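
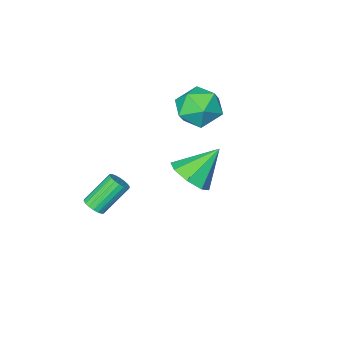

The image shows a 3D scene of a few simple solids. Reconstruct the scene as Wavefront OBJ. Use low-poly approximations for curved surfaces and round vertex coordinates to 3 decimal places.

v 1.945 1.882 0.84
v 2.601 2.575 1.323
v 0.615 2.178 2.22
v 2.112 2.937 0.775
v 1.525 2.681 0.264
v 1.184 1.957 0.091
v 1.289 1.189 0.356
v 1.778 0.827 0.904
v 2.365 1.084 1.415
v 2.706 1.808 1.588
v -0.343 -0.395 1.557
v 0.357 -1.083 2.263
v -1.937 -1.237 2.317
v -1.237 -1.925 3.023
v -1.312 -0.734 3.222
v -0.327 -0.214 2.752
v -1.253 -2.106 1.828
v -0.268 -1.586 1.358
v -0.206 -2.14 2.431
v -0.242 -1.293 3.292
v -1.338 -1.027 1.288
v -1.374 -0.18 2.149
v 3.662 -2.973 -3.616
v 4.014 -3.238 -3.239
v 2.769 -2.993 -1.906
v 2.418 -2.727 -2.284
v 4.084 -2.991 -3.219
v 2.84 -2.745 -1.886
v 4.071 -2.74 -3.277
v 2.827 -2.494 -1.945
v 3.977 -2.535 -3.403
v 2.733 -2.289 -2.07
v 3.821 -2.417 -3.571
v 2.576 -2.171 -2.238
v 3.633 -2.409 -3.748
v 2.388 -2.163 -2.415
v 3.451 -2.512 -3.899
v 2.206 -2.267 -2.566
v 3.311 -2.707 -3.994
v 2.066 -2.462 -2.661
v 3.24 -2.955 -4.014
v 1.996 -2.709 -2.681
v 3.253 -3.206 -3.955
v 2.009 -2.96 -2.623
v 3.347 -3.411 -3.83
v 2.103 -3.165 -2.497
v 3.504 -3.529 -3.662
v 2.259 -3.283 -2.329
v 3.692 -3.537 -3.485
v 2.447 -3.291 -2.152
v 3.874 -3.433 -3.334
v 2.629 -3.188 -2.001
f 2 1 4
f 2 4 3
f 4 1 5
f 4 5 3
f 5 1 6
f 5 6 3
f 6 1 7
f 6 7 3
f 7 1 8
f 7 8 3
f 8 1 9
f 8 9 3
f 9 1 10
f 9 10 3
f 10 1 2
f 10 2 3
f 11 22 16
f 11 16 12
f 11 12 18
f 11 18 21
f 11 21 22
f 12 16 20
f 16 22 15
f 22 21 13
f 21 18 17
f 18 12 19
f 14 20 15
f 14 15 13
f 14 13 17
f 14 17 19
f 14 19 20
f 15 20 16
f 13 15 22
f 17 13 21
f 19 17 18
f 20 19 12
f 24 23 27
f 24 27 25
f 25 27 28
f 25 28 26
f 27 23 29
f 27 29 28
f 28 29 30
f 28 30 26
f 29 23 31
f 29 31 30
f 30 31 32
f 30 32 26
f 31 23 33
f 31 33 32
f 32 33 34
f 32 34 26
f 33 23 35
f 33 35 34
f 34 35 36
f 34 36 26
f 35 23 37
f 35 37 36
f 36 37 38
f 36 38 26
f 37 23 39
f 37 39 38
f 38 39 40
f 38 40 26
f 39 23 41
f 39 41 40
f 40 41 42
f 40 42 26
f 41 23 43
f 41 43 42
f 42 43 44
f 42 44 26
f 43 23 45
f 43 45 44
f 44 45 46
f 44 46 26
f 45 23 47
f 45 47 46
f 46 47 48
f 46 48 26
f 47 23 49
f 47 49 48
f 48 49 50
f 48 50 26
f 49 23 51
f 49 51 50
f 50 51 52
f 50 52 26
f 51 23 24
f 51 24 52
f 52 24 25
f 52 25 26



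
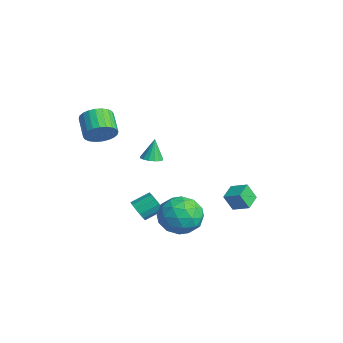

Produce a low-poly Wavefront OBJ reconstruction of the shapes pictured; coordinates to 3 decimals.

v -3.352 -3.41 1.88
v -2.928 -3.604 2.626
v -4.083 -3.444 3.326
v -4.508 -3.25 2.58
v -2.888 -3.263 2.613
v -4.043 -3.104 3.313
v -2.919 -2.945 2.489
v -4.074 -2.785 3.189
v -3.016 -2.697 2.272
v -4.172 -2.537 2.972
v -3.165 -2.558 1.995
v -4.32 -2.398 2.695
v -3.342 -2.548 1.701
v -4.497 -2.389 2.401
v -3.52 -2.67 1.434
v -4.675 -2.51 2.134
v -3.673 -2.904 1.235
v -4.828 -2.744 1.935
v -3.777 -3.216 1.134
v -4.932 -3.056 1.834
v -3.817 -3.556 1.147
v -4.972 -3.397 1.847
v -3.786 -3.875 1.271
v -4.941 -3.715 1.971
v -3.688 -4.123 1.488
v -4.844 -3.963 2.188
v -3.54 -4.262 1.765
v -4.695 -4.102 2.465
v -3.363 -4.271 2.059
v -4.518 -4.112 2.759
v -3.185 -4.15 2.326
v -4.34 -3.99 3.026
v -3.032 -3.916 2.525
v -4.187 -3.756 3.225
v 2.681 -2.961 3.221
v 3.117 -3.265 3.363
v 2.479 -2.719 4.359
v 3.219 -3.002 3.326
v 3.178 -2.728 3.26
v 3.003 -2.516 3.184
v 2.742 -2.424 3.118
v 2.465 -2.475 3.08
v 2.245 -2.657 3.079
v 2.143 -2.92 3.117
v 2.184 -3.194 3.183
v 2.359 -3.405 3.259
v 2.62 -3.498 3.325
v 2.897 -3.446 3.363
v -0.565 2.926 -2.559
v -0.698 2.468 -1.624
v 0.142 3.504 -2.176
v 0.009 3.046 -1.241
v 0.131 2.234 -2.799
v -0.002 1.776 -1.864
v 0.838 2.812 -2.416
v 0.705 2.354 -1.481
v -0.437 -0.573 -3.334
v 0.429 0.289 -3.19
v 0.271 -1.549 -1.75
v 1.137 -0.687 -1.606
v -0.043 -0.416 -1.389
v -0.481 0.188 -2.368
v 1.181 -1.448 -2.572
v 0.743 -0.844 -3.551
v 1.429 -0.252 -2.72
v 0.673 0.386 -1.988
v 0.027 -1.646 -2.952
v -0.729 -1.008 -2.22
v -0.067 -0.056 -3.401
v 0.767 -1.204 -1.539
v 0.073 -1.044 -1.411
v 0.582 -0.537 -1.327
v -0.601 -0.116 -2.917
v -0.092 0.391 -2.833
v -0.369 -0.023 -1.774
v 0.792 -1.651 -2.107
v 1.301 -1.144 -2.023
v 0.118 -0.723 -3.613
v 0.627 -0.216 -3.529
v 1.069 -1.237 -3.166
v 1.03 0.132 -3.04
v 1.447 -0.441 -2.109
v 1.472 -0.888 -2.677
v 1.215 -0.534 -3.252
v 0.586 0.507 -2.61
v 1.002 -0.066 -1.679
v 0.309 0.093 -1.551
v 0.051 0.448 -2.127
v 1.174 0.19 -2.333
v -0.302 -1.194 -3.261
v 0.114 -1.767 -2.33
v 0.649 -1.708 -2.813
v 0.391 -1.353 -3.389
v -0.747 -0.819 -2.831
v -0.33 -1.392 -1.9
v -0.515 -0.726 -1.688
v -0.772 -0.372 -2.263
v -0.474 -1.45 -2.607
v -2.113 -1.948 -3.273
v -1.47 -1.89 -3.454
v -1.405 -0.914 -2.908
v -2.047 -0.972 -2.727
v -1.673 -1.724 -3.726
v -1.607 -0.748 -3.18
v -2.015 -1.629 -3.854
v -1.949 -0.654 -3.308
v -2.388 -1.636 -3.798
v -2.322 -0.66 -3.252
v -2.674 -1.741 -3.575
v -2.608 -0.765 -3.029
v -2.782 -1.912 -3.256
v -2.716 -0.937 -2.71
v -2.677 -2.095 -2.943
v -2.612 -1.119 -2.397
v -2.393 -2.231 -2.734
v -2.328 -1.255 -2.188
v -2.02 -2.277 -2.697
v -1.955 -1.301 -2.151
v -1.677 -2.218 -2.842
v -1.611 -1.243 -2.296
v -1.472 -2.074 -3.124
v -1.406 -1.098 -2.578
f 2 1 5
f 2 5 3
f 3 5 6
f 3 6 4
f 5 1 7
f 5 7 6
f 6 7 8
f 6 8 4
f 7 1 9
f 7 9 8
f 8 9 10
f 8 10 4
f 9 1 11
f 9 11 10
f 10 11 12
f 10 12 4
f 11 1 13
f 11 13 12
f 12 13 14
f 12 14 4
f 13 1 15
f 13 15 14
f 14 15 16
f 14 16 4
f 15 1 17
f 15 17 16
f 16 17 18
f 16 18 4
f 17 1 19
f 17 19 18
f 18 19 20
f 18 20 4
f 19 1 21
f 19 21 20
f 20 21 22
f 20 22 4
f 21 1 23
f 21 23 22
f 22 23 24
f 22 24 4
f 23 1 25
f 23 25 24
f 24 25 26
f 24 26 4
f 25 1 27
f 25 27 26
f 26 27 28
f 26 28 4
f 27 1 29
f 27 29 28
f 28 29 30
f 28 30 4
f 29 1 31
f 29 31 30
f 30 31 32
f 30 32 4
f 31 1 33
f 31 33 32
f 32 33 34
f 32 34 4
f 33 1 2
f 33 2 34
f 34 2 3
f 34 3 4
f 36 35 38
f 36 38 37
f 38 35 39
f 38 39 37
f 39 35 40
f 39 40 37
f 40 35 41
f 40 41 37
f 41 35 42
f 41 42 37
f 42 35 43
f 42 43 37
f 43 35 44
f 43 44 37
f 44 35 45
f 44 45 37
f 45 35 46
f 45 46 37
f 46 35 47
f 46 47 37
f 47 35 48
f 47 48 37
f 48 35 36
f 48 36 37
f 50 52 49
f 53 50 49
f 49 52 51
f 51 53 49
f 50 56 52
f 54 50 53
f 54 56 50
f 52 56 51
f 55 53 51
f 51 56 55
f 55 54 53
f 56 54 55
f 57 94 73
f 94 68 97
f 73 97 62
f 94 97 73
f 57 73 69
f 73 62 74
f 69 74 58
f 73 74 69
f 57 69 78
f 69 58 79
f 78 79 64
f 69 79 78
f 57 78 90
f 78 64 93
f 90 93 67
f 78 93 90
f 57 90 94
f 90 67 98
f 94 98 68
f 90 98 94
f 58 74 85
f 74 62 88
f 85 88 66
f 74 88 85
f 62 97 75
f 97 68 96
f 75 96 61
f 97 96 75
f 68 98 95
f 98 67 91
f 95 91 59
f 98 91 95
f 67 93 92
f 93 64 80
f 92 80 63
f 93 80 92
f 64 79 84
f 79 58 81
f 84 81 65
f 79 81 84
f 60 86 72
f 86 66 87
f 72 87 61
f 86 87 72
f 60 72 70
f 72 61 71
f 70 71 59
f 72 71 70
f 60 70 77
f 70 59 76
f 77 76 63
f 70 76 77
f 60 77 82
f 77 63 83
f 82 83 65
f 77 83 82
f 60 82 86
f 82 65 89
f 86 89 66
f 82 89 86
f 61 87 75
f 87 66 88
f 75 88 62
f 87 88 75
f 59 71 95
f 71 61 96
f 95 96 68
f 71 96 95
f 63 76 92
f 76 59 91
f 92 91 67
f 76 91 92
f 65 83 84
f 83 63 80
f 84 80 64
f 83 80 84
f 66 89 85
f 89 65 81
f 85 81 58
f 89 81 85
f 100 99 103
f 100 103 101
f 101 103 104
f 101 104 102
f 103 99 105
f 103 105 104
f 104 105 106
f 104 106 102
f 105 99 107
f 105 107 106
f 106 107 108
f 106 108 102
f 107 99 109
f 107 109 108
f 108 109 110
f 108 110 102
f 109 99 111
f 109 111 110
f 110 111 112
f 110 112 102
f 111 99 113
f 111 113 112
f 112 113 114
f 112 114 102
f 113 99 115
f 113 115 114
f 114 115 116
f 114 116 102
f 115 99 117
f 115 117 116
f 116 117 118
f 116 118 102
f 117 99 119
f 117 119 118
f 118 119 120
f 118 120 102
f 119 99 121
f 119 121 120
f 120 121 122
f 120 122 102
f 121 99 100
f 121 100 122
f 122 100 101
f 122 101 102



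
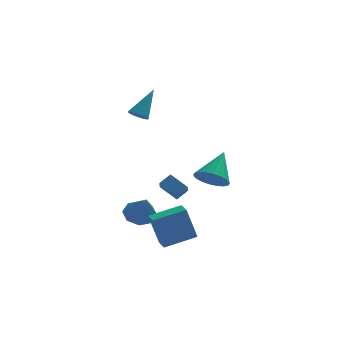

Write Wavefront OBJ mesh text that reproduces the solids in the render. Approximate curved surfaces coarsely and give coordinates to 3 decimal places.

v -1.621 0.786 -3.356
v -1.692 -0.023 -2.723
v -2.453 1.371 -2.701
v -2.524 0.562 -2.068
v -1.036 1.098 -2.892
v -1.107 0.289 -2.259
v -1.868 1.683 -2.237
v -1.939 0.874 -1.604
v -3.558 0.123 -3.978
v -2.884 0.665 -3.73
v -3.262 -0.903 -2.542
v -3.489 0.86 -3.466
v -4.135 0.623 -3.502
v -4.443 0.093 -3.817
v -4.233 -0.419 -4.226
v -3.627 -0.614 -4.49
v -2.981 -0.377 -4.455
v -2.673 0.153 -4.14
v -3.54 1.409 2.411
v -3.154 0.977 2.45
v -2.7 2.291 3.869
v -3.036 1.156 2.274
v -3.033 1.393 2.129
v -3.146 1.633 2.049
v -3.349 1.822 2.051
v -3.596 1.916 2.136
v -3.83 1.895 2.284
v -3.998 1.761 2.461
v -4.06 1.547 2.626
v -4.003 1.302 2.743
v -3.84 1.08 2.783
v -3.608 0.934 2.737
v -3.361 0.897 2.618
v -2.589 -4.027 -4.407
v -3.13 -4.031 -2.544
v -2.773 -3.22 -4.459
v -3.314 -3.223 -2.596
v -0.926 -3.617 -3.924
v -1.467 -3.62 -2.061
v -1.11 -2.809 -3.976
v -1.651 -2.813 -2.113
v -0.004 -0.852 -1.229
v 0.64 -0.563 -1.88
v 0.744 0.452 0.089
v 0.356 -0.33 -1.95
v 0.017 -0.176 -1.91
v -0.326 -0.125 -1.767
v -0.619 -0.185 -1.541
v -0.818 -0.346 -1.269
v -0.894 -0.585 -0.99
v -0.834 -0.864 -0.747
v -0.647 -1.141 -0.578
v -0.363 -1.375 -0.509
v -0.024 -1.529 -0.548
v 0.318 -1.58 -0.692
v 0.612 -1.52 -0.917
v 0.811 -1.359 -1.19
v 0.887 -1.12 -1.469
v 0.827 -0.841 -1.711
f 2 4 1
f 5 2 1
f 1 4 3
f 3 5 1
f 2 8 4
f 6 2 5
f 6 8 2
f 4 8 3
f 7 5 3
f 3 8 7
f 7 6 5
f 8 6 7
f 10 9 12
f 10 12 11
f 12 9 13
f 12 13 11
f 13 9 14
f 13 14 11
f 14 9 15
f 14 15 11
f 15 9 16
f 15 16 11
f 16 9 17
f 16 17 11
f 17 9 18
f 17 18 11
f 18 9 10
f 18 10 11
f 20 19 22
f 20 22 21
f 22 19 23
f 22 23 21
f 23 19 24
f 23 24 21
f 24 19 25
f 24 25 21
f 25 19 26
f 25 26 21
f 26 19 27
f 26 27 21
f 27 19 28
f 27 28 21
f 28 19 29
f 28 29 21
f 29 19 30
f 29 30 21
f 30 19 31
f 30 31 21
f 31 19 32
f 31 32 21
f 32 19 33
f 32 33 21
f 33 19 20
f 33 20 21
f 35 37 34
f 38 35 34
f 34 37 36
f 36 38 34
f 35 41 37
f 39 35 38
f 39 41 35
f 37 41 36
f 40 38 36
f 36 41 40
f 40 39 38
f 41 39 40
f 43 42 45
f 43 45 44
f 45 42 46
f 45 46 44
f 46 42 47
f 46 47 44
f 47 42 48
f 47 48 44
f 48 42 49
f 48 49 44
f 49 42 50
f 49 50 44
f 50 42 51
f 50 51 44
f 51 42 52
f 51 52 44
f 52 42 53
f 52 53 44
f 53 42 54
f 53 54 44
f 54 42 55
f 54 55 44
f 55 42 56
f 55 56 44
f 56 42 57
f 56 57 44
f 57 42 58
f 57 58 44
f 58 42 59
f 58 59 44
f 59 42 43
f 59 43 44



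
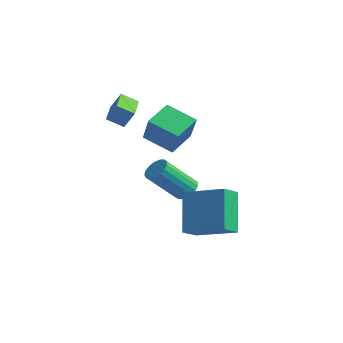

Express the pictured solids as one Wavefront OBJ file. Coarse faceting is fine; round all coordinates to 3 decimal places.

v -3.312 -0.71 0.943
v -2.982 -0.404 1.711
v -2.82 -0.152 0.511
v -2.491 0.153 1.279
v -1.949 -1.973 0.861
v -1.62 -1.668 1.629
v -1.458 -1.416 0.429
v -1.128 -1.11 1.197
v 0.596 0.782 -3.445
v 0.846 -0.161 -2.936
v 2.34 1.541 -2.894
v 2.59 0.598 -2.385
v 1.49 0.042 -5.255
v 1.74 -0.901 -4.746
v 3.234 0.801 -4.704
v 3.484 -0.142 -4.195
v -0.505 1.169 -3.541
v 0.072 0.923 -3.599
v -0.358 -0.415 -2.176
v -0.935 -0.169 -2.119
v 0.105 1.136 -3.388
v -0.325 -0.202 -1.965
v -0.002 1.357 -3.213
v -0.431 0.019 -1.79
v -0.224 1.535 -3.113
v -0.653 0.197 -1.69
v -0.51 1.629 -3.111
v -0.94 0.291 -1.688
v -0.796 1.617 -3.208
v -1.225 0.279 -1.785
v -1.015 1.503 -3.381
v -1.444 0.165 -1.958
v -1.117 1.313 -3.591
v -1.546 -0.026 -2.168
v -1.079 1.089 -3.79
v -1.508 -0.249 -2.367
v -0.909 0.884 -3.932
v -1.339 -0.454 -2.509
v -0.648 0.744 -3.984
v -1.077 -0.594 -2.561
v -0.353 0.702 -3.935
v -0.782 -0.637 -2.512
v -0.093 0.766 -3.796
v -0.523 -0.572 -2.373
v -2.44 0.337 -0.835
v -1.512 -0.098 0.458
v -2.717 1.565 -0.223
v -1.789 1.13 1.07
v -1.211 0.95 -1.51
v -0.283 0.515 -0.217
v -1.488 2.178 -0.898
v -0.56 1.743 0.395
f 2 4 1
f 5 2 1
f 1 4 3
f 3 5 1
f 2 8 4
f 6 2 5
f 6 8 2
f 4 8 3
f 7 5 3
f 3 8 7
f 7 6 5
f 8 6 7
f 10 12 9
f 13 10 9
f 9 12 11
f 11 13 9
f 10 16 12
f 14 10 13
f 14 16 10
f 12 16 11
f 15 13 11
f 11 16 15
f 15 14 13
f 16 14 15
f 18 17 21
f 18 21 19
f 19 21 22
f 19 22 20
f 21 17 23
f 21 23 22
f 22 23 24
f 22 24 20
f 23 17 25
f 23 25 24
f 24 25 26
f 24 26 20
f 25 17 27
f 25 27 26
f 26 27 28
f 26 28 20
f 27 17 29
f 27 29 28
f 28 29 30
f 28 30 20
f 29 17 31
f 29 31 30
f 30 31 32
f 30 32 20
f 31 17 33
f 31 33 32
f 32 33 34
f 32 34 20
f 33 17 35
f 33 35 34
f 34 35 36
f 34 36 20
f 35 17 37
f 35 37 36
f 36 37 38
f 36 38 20
f 37 17 39
f 37 39 38
f 38 39 40
f 38 40 20
f 39 17 41
f 39 41 40
f 40 41 42
f 40 42 20
f 41 17 43
f 41 43 42
f 42 43 44
f 42 44 20
f 43 17 18
f 43 18 44
f 44 18 19
f 44 19 20
f 46 48 45
f 49 46 45
f 45 48 47
f 47 49 45
f 46 52 48
f 50 46 49
f 50 52 46
f 48 52 47
f 51 49 47
f 47 52 51
f 51 50 49
f 52 50 51



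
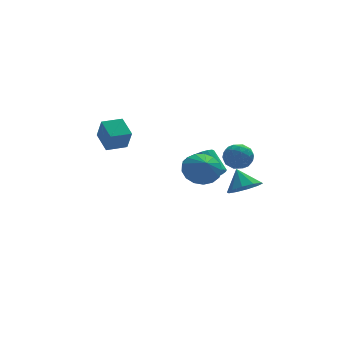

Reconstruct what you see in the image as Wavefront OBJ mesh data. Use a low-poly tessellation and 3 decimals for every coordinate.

v -3.996 0.76 1.22
v -3.878 0.242 2.351
v -4.193 1.874 1.75
v -4.075 1.357 2.881
v -2.905 0.963 1.199
v -2.787 0.446 2.33
v -3.102 2.078 1.729
v -2.984 1.56 2.86
v 1.399 -2.669 1.896
v 1.803 -2.948 2.513
v 0.917 -3.832 1.687
v 1.321 -4.111 2.304
v 0.719 -3.614 2.419
v 1.017 -2.896 2.548
v 1.703 -3.884 1.652
v 2.001 -3.166 1.781
v 1.991 -3.699 2.363
v 1.383 -3.532 2.836
v 1.337 -3.248 1.364
v 0.729 -3.081 1.837
v 1.643 -2.706 2.223
v 1.077 -4.074 1.977
v 0.723 -3.782 2.045
v 0.96 -3.945 2.407
v 1.181 -2.676 2.243
v 1.419 -2.839 2.606
v 0.782 -3.231 2.55
v 1.301 -3.941 1.594
v 1.539 -4.104 1.957
v 1.76 -2.835 1.793
v 1.997 -2.998 2.155
v 1.938 -3.549 1.65
v 1.991 -3.311 2.497
v 1.708 -3.995 2.374
v 1.933 -3.862 1.991
v 2.108 -3.44 2.067
v 1.634 -3.213 2.775
v 1.351 -3.897 2.653
v 0.997 -3.605 2.72
v 1.172 -3.183 2.796
v 1.744 -3.655 2.687
v 1.369 -2.883 1.547
v 1.086 -3.567 1.425
v 1.548 -3.597 1.404
v 1.723 -3.175 1.48
v 1.012 -2.785 1.826
v 0.729 -3.469 1.703
v 0.612 -3.34 2.133
v 0.787 -2.918 2.209
v 0.976 -3.125 1.513
v 1.71 2.341 -2.133
v 2.064 1.847 -1.483
v 1.684 2.845 -0.517
v 1.33 3.339 -1.167
v 2.351 2.056 -1.586
v 1.972 3.054 -0.62
v 2.528 2.314 -1.784
v 2.148 3.312 -0.818
v 2.563 2.577 -2.042
v 2.184 3.575 -1.076
v 2.451 2.799 -2.315
v 2.071 3.797 -1.35
v 2.21 2.942 -2.558
v 1.831 3.94 -1.592
v 1.883 2.981 -2.727
v 1.504 3.979 -1.761
v 1.526 2.909 -2.793
v 1.147 3.908 -1.827
v 1.201 2.739 -2.745
v 0.821 3.738 -1.779
v 0.964 2.5 -2.591
v 0.584 3.499 -1.625
v 0.855 2.234 -2.358
v 0.476 3.232 -1.392
v 0.895 1.986 -2.086
v 0.515 2.985 -1.12
v 1.075 1.799 -1.822
v 0.696 2.798 -0.857
v 1.365 1.706 -1.612
v 0.986 2.705 -0.646
v 1.715 1.723 -1.492
v 1.336 2.722 -0.526
v 0.051 -1.79 0.653
v 0.797 -2.232 0.198
v 0.049 -2.63 1.467
v 1.007 -1.941 0.499
v 0.997 -1.614 0.836
v 0.771 -1.328 1.131
v 0.38 -1.148 1.316
v -0.087 -1.115 1.35
v -0.522 -1.236 1.223
v -0.826 -1.484 0.966
v -0.929 -1.803 0.638
v -0.807 -2.118 0.312
v -0.489 -2.358 0.065
v -0.047 -2.468 -0.047
v 0.417 -2.423 0
v 1.824 -3.046 -0.233
v 2.496 -3.44 0.237
v 1.616 -2.294 0.693
v 2.716 -3.015 -0.058
v 2.595 -2.602 -0.42
v 2.18 -2.358 -0.711
v 1.628 -2.378 -0.819
v 1.151 -2.652 -0.703
v 0.931 -3.077 -0.407
v 1.052 -3.49 -0.045
v 1.467 -3.733 0.245
v 2.019 -3.714 0.353
f 2 4 1
f 5 2 1
f 1 4 3
f 3 5 1
f 2 8 4
f 6 2 5
f 6 8 2
f 4 8 3
f 7 5 3
f 3 8 7
f 7 6 5
f 8 6 7
f 9 46 25
f 46 20 49
f 25 49 14
f 46 49 25
f 9 25 21
f 25 14 26
f 21 26 10
f 25 26 21
f 9 21 30
f 21 10 31
f 30 31 16
f 21 31 30
f 9 30 42
f 30 16 45
f 42 45 19
f 30 45 42
f 9 42 46
f 42 19 50
f 46 50 20
f 42 50 46
f 10 26 37
f 26 14 40
f 37 40 18
f 26 40 37
f 14 49 27
f 49 20 48
f 27 48 13
f 49 48 27
f 20 50 47
f 50 19 43
f 47 43 11
f 50 43 47
f 19 45 44
f 45 16 32
f 44 32 15
f 45 32 44
f 16 31 36
f 31 10 33
f 36 33 17
f 31 33 36
f 12 38 24
f 38 18 39
f 24 39 13
f 38 39 24
f 12 24 22
f 24 13 23
f 22 23 11
f 24 23 22
f 12 22 29
f 22 11 28
f 29 28 15
f 22 28 29
f 12 29 34
f 29 15 35
f 34 35 17
f 29 35 34
f 12 34 38
f 34 17 41
f 38 41 18
f 34 41 38
f 13 39 27
f 39 18 40
f 27 40 14
f 39 40 27
f 11 23 47
f 23 13 48
f 47 48 20
f 23 48 47
f 15 28 44
f 28 11 43
f 44 43 19
f 28 43 44
f 17 35 36
f 35 15 32
f 36 32 16
f 35 32 36
f 18 41 37
f 41 17 33
f 37 33 10
f 41 33 37
f 52 51 55
f 52 55 53
f 53 55 56
f 53 56 54
f 55 51 57
f 55 57 56
f 56 57 58
f 56 58 54
f 57 51 59
f 57 59 58
f 58 59 60
f 58 60 54
f 59 51 61
f 59 61 60
f 60 61 62
f 60 62 54
f 61 51 63
f 61 63 62
f 62 63 64
f 62 64 54
f 63 51 65
f 63 65 64
f 64 65 66
f 64 66 54
f 65 51 67
f 65 67 66
f 66 67 68
f 66 68 54
f 67 51 69
f 67 69 68
f 68 69 70
f 68 70 54
f 69 51 71
f 69 71 70
f 70 71 72
f 70 72 54
f 71 51 73
f 71 73 72
f 72 73 74
f 72 74 54
f 73 51 75
f 73 75 74
f 74 75 76
f 74 76 54
f 75 51 77
f 75 77 76
f 76 77 78
f 76 78 54
f 77 51 79
f 77 79 78
f 78 79 80
f 78 80 54
f 79 51 81
f 79 81 80
f 80 81 82
f 80 82 54
f 81 51 52
f 81 52 82
f 82 52 53
f 82 53 54
f 84 83 86
f 84 86 85
f 86 83 87
f 86 87 85
f 87 83 88
f 87 88 85
f 88 83 89
f 88 89 85
f 89 83 90
f 89 90 85
f 90 83 91
f 90 91 85
f 91 83 92
f 91 92 85
f 92 83 93
f 92 93 85
f 93 83 94
f 93 94 85
f 94 83 95
f 94 95 85
f 95 83 96
f 95 96 85
f 96 83 97
f 96 97 85
f 97 83 84
f 97 84 85
f 99 98 101
f 99 101 100
f 101 98 102
f 101 102 100
f 102 98 103
f 102 103 100
f 103 98 104
f 103 104 100
f 104 98 105
f 104 105 100
f 105 98 106
f 105 106 100
f 106 98 107
f 106 107 100
f 107 98 108
f 107 108 100
f 108 98 109
f 108 109 100
f 109 98 99
f 109 99 100



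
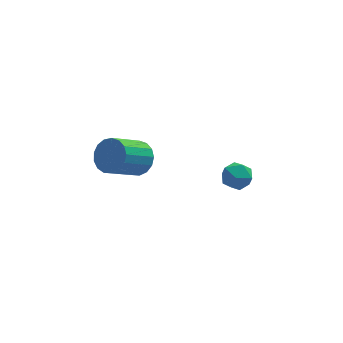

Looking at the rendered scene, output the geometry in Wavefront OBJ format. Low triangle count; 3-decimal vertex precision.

v 1.626 0.995 0.361
v 2.2 1.578 0.124
v 2.16 0.102 -0.544
v 2.734 0.685 -0.781
v 2.778 0.334 -0.006
v 2.449 0.885 0.553
v 1.911 0.795 -0.973
v 1.582 1.346 -0.414
v 2.376 1.454 -0.7
v 2.912 1.169 -0.103
v 1.448 0.511 -0.317
v 1.984 0.226 0.28
v -2.582 -0.256 2.966
v -2.116 0.032 3.706
v -3.453 -0.756 4.853
v -3.918 -1.044 4.114
v -2.39 0.366 3.617
v -3.726 -0.423 4.764
v -2.707 0.557 3.379
v -4.044 -0.231 4.526
v -2.995 0.562 3.046
v -4.332 -0.226 4.194
v -3.189 0.38 2.695
v -4.526 -0.409 3.843
v -3.244 0.052 2.406
v -4.58 -0.736 3.554
v -3.147 -0.346 2.246
v -4.483 -1.135 3.393
v -2.92 -0.724 2.25
v -4.257 -1.512 3.398
v -2.616 -0.994 2.419
v -3.953 -1.783 3.566
v -2.304 -1.096 2.713
v -3.641 -1.884 3.86
v -2.056 -1.004 3.065
v -3.392 -1.793 4.212
v -1.928 -0.742 3.394
v -3.265 -1.53 4.542
v -1.95 -0.368 3.626
v -3.286 -1.156 4.773
f 1 12 6
f 1 6 2
f 1 2 8
f 1 8 11
f 1 11 12
f 2 6 10
f 6 12 5
f 12 11 3
f 11 8 7
f 8 2 9
f 4 10 5
f 4 5 3
f 4 3 7
f 4 7 9
f 4 9 10
f 5 10 6
f 3 5 12
f 7 3 11
f 9 7 8
f 10 9 2
f 14 13 17
f 14 17 15
f 15 17 18
f 15 18 16
f 17 13 19
f 17 19 18
f 18 19 20
f 18 20 16
f 19 13 21
f 19 21 20
f 20 21 22
f 20 22 16
f 21 13 23
f 21 23 22
f 22 23 24
f 22 24 16
f 23 13 25
f 23 25 24
f 24 25 26
f 24 26 16
f 25 13 27
f 25 27 26
f 26 27 28
f 26 28 16
f 27 13 29
f 27 29 28
f 28 29 30
f 28 30 16
f 29 13 31
f 29 31 30
f 30 31 32
f 30 32 16
f 31 13 33
f 31 33 32
f 32 33 34
f 32 34 16
f 33 13 35
f 33 35 34
f 34 35 36
f 34 36 16
f 35 13 37
f 35 37 36
f 36 37 38
f 36 38 16
f 37 13 39
f 37 39 38
f 38 39 40
f 38 40 16
f 39 13 14
f 39 14 40
f 40 14 15
f 40 15 16



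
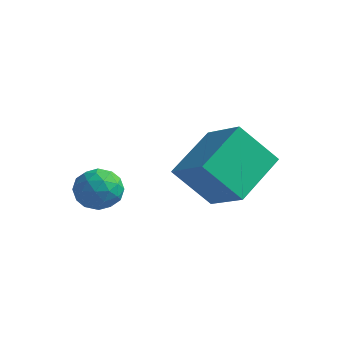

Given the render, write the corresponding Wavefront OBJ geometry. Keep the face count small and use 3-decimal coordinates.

v -0.435 -0.102 -1.138
v -0.283 1.666 -0.304
v -1.777 0.421 -2.002
v -1.625 2.189 -1.169
v 0.585 0.411 -2.411
v 0.737 2.179 -1.578
v -0.757 0.934 -3.276
v -0.605 2.702 -2.442
v -3.206 -0.341 -2.698
v -2.822 -0.619 -2.08
v -3.758 -1.461 -2.86
v -3.374 -1.739 -2.242
v -3.934 -1.207 -2.145
v -3.592 -0.515 -2.045
v -2.988 -1.565 -2.895
v -2.646 -0.873 -2.795
v -2.687 -1.376 -2.202
v -3.272 -1.155 -1.739
v -3.308 -0.925 -3.201
v -3.893 -0.704 -2.738
v -2.965 -0.382 -2.375
v -3.615 -1.698 -2.565
v -3.943 -1.385 -2.508
v -3.718 -1.549 -2.145
v -3.418 -0.32 -2.354
v -3.193 -0.484 -1.991
v -3.846 -0.83 -2.03
v -3.387 -1.596 -2.949
v -3.162 -1.76 -2.586
v -2.862 -0.531 -2.795
v -2.637 -0.695 -2.432
v -2.734 -1.25 -2.91
v -2.661 -0.99 -2.084
v -2.985 -1.648 -2.179
v -2.758 -1.546 -2.562
v -2.557 -1.139 -2.503
v -3.005 -0.86 -1.811
v -3.329 -1.518 -1.907
v -3.658 -1.206 -1.85
v -3.457 -0.799 -1.791
v -2.925 -1.305 -1.883
v -3.251 -0.562 -3.033
v -3.575 -1.22 -3.129
v -3.123 -1.281 -3.149
v -2.922 -0.874 -3.09
v -3.595 -0.432 -2.761
v -3.919 -1.09 -2.856
v -4.023 -0.941 -2.437
v -3.822 -0.534 -2.378
v -3.655 -0.775 -3.057
f 2 4 1
f 5 2 1
f 1 4 3
f 3 5 1
f 2 8 4
f 6 2 5
f 6 8 2
f 4 8 3
f 7 5 3
f 3 8 7
f 7 6 5
f 8 6 7
f 9 46 25
f 46 20 49
f 25 49 14
f 46 49 25
f 9 25 21
f 25 14 26
f 21 26 10
f 25 26 21
f 9 21 30
f 21 10 31
f 30 31 16
f 21 31 30
f 9 30 42
f 30 16 45
f 42 45 19
f 30 45 42
f 9 42 46
f 42 19 50
f 46 50 20
f 42 50 46
f 10 26 37
f 26 14 40
f 37 40 18
f 26 40 37
f 14 49 27
f 49 20 48
f 27 48 13
f 49 48 27
f 20 50 47
f 50 19 43
f 47 43 11
f 50 43 47
f 19 45 44
f 45 16 32
f 44 32 15
f 45 32 44
f 16 31 36
f 31 10 33
f 36 33 17
f 31 33 36
f 12 38 24
f 38 18 39
f 24 39 13
f 38 39 24
f 12 24 22
f 24 13 23
f 22 23 11
f 24 23 22
f 12 22 29
f 22 11 28
f 29 28 15
f 22 28 29
f 12 29 34
f 29 15 35
f 34 35 17
f 29 35 34
f 12 34 38
f 34 17 41
f 38 41 18
f 34 41 38
f 13 39 27
f 39 18 40
f 27 40 14
f 39 40 27
f 11 23 47
f 23 13 48
f 47 48 20
f 23 48 47
f 15 28 44
f 28 11 43
f 44 43 19
f 28 43 44
f 17 35 36
f 35 15 32
f 36 32 16
f 35 32 36
f 18 41 37
f 41 17 33
f 37 33 10
f 41 33 37



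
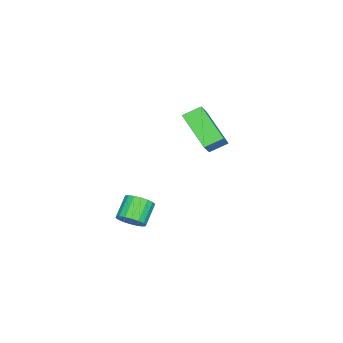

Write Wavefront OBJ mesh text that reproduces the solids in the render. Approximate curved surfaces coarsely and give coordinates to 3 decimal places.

v 0.436 0.882 -2.275
v 0.885 1.165 -1.704
v -0.166 1.162 -0.874
v -0.616 0.878 -1.445
v 0.764 1.453 -1.857
v -0.288 1.449 -1.027
v 0.578 1.627 -2.092
v -0.474 1.623 -1.262
v 0.363 1.653 -2.364
v -0.689 1.65 -1.534
v 0.163 1.527 -2.618
v -0.889 1.524 -1.788
v 0.017 1.273 -2.804
v -1.035 1.269 -1.974
v -0.046 0.941 -2.885
v -1.098 0.938 -2.055
v -0.014 0.598 -2.846
v -1.065 0.595 -2.016
v 0.108 0.311 -2.693
v -0.944 0.307 -1.863
v 0.294 0.137 -2.458
v -0.758 0.133 -1.628
v 0.509 0.11 -2.186
v -0.543 0.107 -1.356
v 0.709 0.236 -1.932
v -0.343 0.233 -1.102
v 0.855 0.491 -1.746
v -0.197 0.487 -0.916
v 0.918 0.822 -1.665
v -0.134 0.819 -0.835
v -1.379 2.748 4.635
v -1.96 3.488 5.1
v -2.612 2.499 3.491
v -3.193 3.239 3.957
v -0.487 4.261 3.343
v -1.068 5.001 3.809
v -1.72 4.012 2.2
v -2.301 4.752 2.665
f 2 1 5
f 2 5 3
f 3 5 6
f 3 6 4
f 5 1 7
f 5 7 6
f 6 7 8
f 6 8 4
f 7 1 9
f 7 9 8
f 8 9 10
f 8 10 4
f 9 1 11
f 9 11 10
f 10 11 12
f 10 12 4
f 11 1 13
f 11 13 12
f 12 13 14
f 12 14 4
f 13 1 15
f 13 15 14
f 14 15 16
f 14 16 4
f 15 1 17
f 15 17 16
f 16 17 18
f 16 18 4
f 17 1 19
f 17 19 18
f 18 19 20
f 18 20 4
f 19 1 21
f 19 21 20
f 20 21 22
f 20 22 4
f 21 1 23
f 21 23 22
f 22 23 24
f 22 24 4
f 23 1 25
f 23 25 24
f 24 25 26
f 24 26 4
f 25 1 27
f 25 27 26
f 26 27 28
f 26 28 4
f 27 1 29
f 27 29 28
f 28 29 30
f 28 30 4
f 29 1 2
f 29 2 30
f 30 2 3
f 30 3 4
f 32 34 31
f 35 32 31
f 31 34 33
f 33 35 31
f 32 38 34
f 36 32 35
f 36 38 32
f 34 38 33
f 37 35 33
f 33 38 37
f 37 36 35
f 38 36 37



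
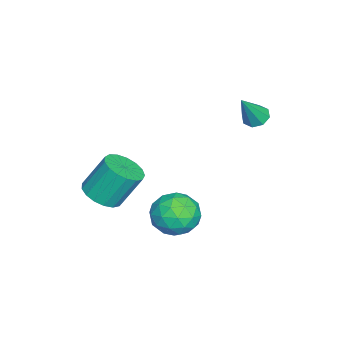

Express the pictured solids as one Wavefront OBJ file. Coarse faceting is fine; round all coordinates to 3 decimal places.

v -1.965 3.124 1.946
v -1.679 2.67 1.635
v -1.115 2.656 3.414
v -1.436 3.077 1.625
v -1.503 3.512 1.802
v -1.84 3.72 2.064
v -2.251 3.578 2.256
v -2.493 3.171 2.266
v -2.426 2.736 2.089
v -2.089 2.528 1.828
v 1.263 1.375 -1.605
v 1.861 0.455 -1.357
v 0.599 0.545 -3.083
v 1.197 -0.375 -2.835
v 0.329 -0.076 -2.184
v 0.74 0.437 -1.271
v 1.72 0.563 -3.169
v 2.131 1.076 -2.256
v 2.144 -0.047 -2.324
v 1.284 -0.442 -1.715
v 1.176 1.442 -2.725
v 0.316 1.047 -2.116
v 1.62 0.988 -1.351
v 0.84 0.012 -3.089
v 0.329 0.188 -2.706
v 0.681 -0.353 -2.56
v 0.961 0.977 -1.301
v 1.313 0.436 -1.155
v 0.412 0.124 -1.641
v 1.147 0.564 -3.285
v 1.499 0.023 -3.139
v 1.779 1.353 -1.88
v 2.131 0.812 -1.734
v 2.048 0.876 -2.799
v 2.138 0.152 -1.774
v 1.748 -0.336 -2.643
v 2.055 0.216 -2.839
v 2.297 0.518 -2.302
v 1.633 -0.08 -1.416
v 1.243 -0.568 -2.285
v 0.732 -0.392 -1.902
v 0.974 -0.091 -1.366
v 1.799 -0.375 -1.984
v 1.217 1.568 -2.155
v 0.827 1.08 -3.024
v 1.486 1.091 -3.074
v 1.728 1.392 -2.538
v 0.712 1.336 -1.797
v 0.322 0.848 -2.666
v 0.163 0.482 -2.138
v 0.405 0.784 -1.601
v 0.661 1.375 -2.456
v 2.436 -2.219 -0.544
v 3.339 -2.277 -0.326
v 3.026 -1.4 1.203
v 2.124 -1.341 0.984
v 3.308 -1.895 -0.552
v 2.995 -1.018 0.977
v 3.078 -1.587 -0.776
v 2.765 -0.709 0.753
v 2.701 -1.423 -0.947
v 2.388 -0.546 0.582
v 2.264 -1.442 -1.025
v 1.951 -0.565 0.503
v 1.865 -1.638 -0.994
v 1.553 -0.761 0.535
v 1.598 -1.968 -0.86
v 1.285 -1.091 0.669
v 1.523 -2.355 -0.653
v 1.21 -1.478 0.876
v 1.657 -2.711 -0.421
v 1.344 -1.834 1.107
v 1.97 -2.954 -0.218
v 1.657 -2.077 1.311
v 2.389 -3.028 -0.089
v 2.076 -2.151 1.439
v 2.82 -2.917 -0.065
v 2.507 -2.04 1.464
v 3.162 -2.646 -0.15
v 2.849 -1.769 1.378
f 2 1 4
f 2 4 3
f 4 1 5
f 4 5 3
f 5 1 6
f 5 6 3
f 6 1 7
f 6 7 3
f 7 1 8
f 7 8 3
f 8 1 9
f 8 9 3
f 9 1 10
f 9 10 3
f 10 1 2
f 10 2 3
f 11 48 27
f 48 22 51
f 27 51 16
f 48 51 27
f 11 27 23
f 27 16 28
f 23 28 12
f 27 28 23
f 11 23 32
f 23 12 33
f 32 33 18
f 23 33 32
f 11 32 44
f 32 18 47
f 44 47 21
f 32 47 44
f 11 44 48
f 44 21 52
f 48 52 22
f 44 52 48
f 12 28 39
f 28 16 42
f 39 42 20
f 28 42 39
f 16 51 29
f 51 22 50
f 29 50 15
f 51 50 29
f 22 52 49
f 52 21 45
f 49 45 13
f 52 45 49
f 21 47 46
f 47 18 34
f 46 34 17
f 47 34 46
f 18 33 38
f 33 12 35
f 38 35 19
f 33 35 38
f 14 40 26
f 40 20 41
f 26 41 15
f 40 41 26
f 14 26 24
f 26 15 25
f 24 25 13
f 26 25 24
f 14 24 31
f 24 13 30
f 31 30 17
f 24 30 31
f 14 31 36
f 31 17 37
f 36 37 19
f 31 37 36
f 14 36 40
f 36 19 43
f 40 43 20
f 36 43 40
f 15 41 29
f 41 20 42
f 29 42 16
f 41 42 29
f 13 25 49
f 25 15 50
f 49 50 22
f 25 50 49
f 17 30 46
f 30 13 45
f 46 45 21
f 30 45 46
f 19 37 38
f 37 17 34
f 38 34 18
f 37 34 38
f 20 43 39
f 43 19 35
f 39 35 12
f 43 35 39
f 54 53 57
f 54 57 55
f 55 57 58
f 55 58 56
f 57 53 59
f 57 59 58
f 58 59 60
f 58 60 56
f 59 53 61
f 59 61 60
f 60 61 62
f 60 62 56
f 61 53 63
f 61 63 62
f 62 63 64
f 62 64 56
f 63 53 65
f 63 65 64
f 64 65 66
f 64 66 56
f 65 53 67
f 65 67 66
f 66 67 68
f 66 68 56
f 67 53 69
f 67 69 68
f 68 69 70
f 68 70 56
f 69 53 71
f 69 71 70
f 70 71 72
f 70 72 56
f 71 53 73
f 71 73 72
f 72 73 74
f 72 74 56
f 73 53 75
f 73 75 74
f 74 75 76
f 74 76 56
f 75 53 77
f 75 77 76
f 76 77 78
f 76 78 56
f 77 53 79
f 77 79 78
f 78 79 80
f 78 80 56
f 79 53 54
f 79 54 80
f 80 54 55
f 80 55 56



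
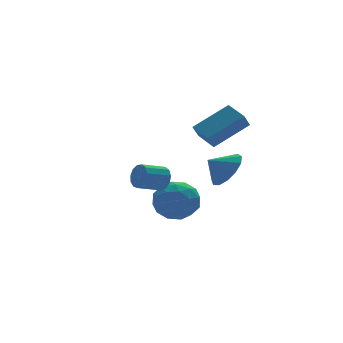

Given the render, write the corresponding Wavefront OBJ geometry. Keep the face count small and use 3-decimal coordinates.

v 1.074 -2.987 1.795
v 2.759 -3.04 2.871
v 0.876 -1.893 2.159
v 2.561 -1.946 3.235
v 1.499 -2.694 1.145
v 3.184 -2.747 2.221
v 1.301 -1.6 1.509
v 2.986 -1.653 2.585
v -0.889 -2.638 -0.354
v -0.691 -2.914 0.2
v -1.813 -3.017 0.549
v -2.011 -2.742 -0.006
v -0.705 -2.553 0.263
v -1.827 -2.657 0.612
v -0.777 -2.22 0.13
v -1.899 -2.323 0.479
v -0.884 -2.019 -0.157
v -2.007 -2.122 0.192
v -0.993 -2.015 -0.507
v -2.116 -2.118 -0.158
v -1.069 -2.209 -0.808
v -2.192 -2.312 -0.459
v -1.088 -2.539 -0.965
v -2.21 -2.643 -0.616
v -1.043 -2.901 -0.929
v -2.166 -3.004 -0.58
v -0.949 -3.179 -0.71
v -2.072 -3.283 -0.361
v -0.837 -3.286 -0.378
v -1.959 -3.389 -0.029
v -0.74 -3.187 -0.039
v -1.863 -3.29 0.31
v 0.622 1.166 -2.844
v 1.764 1.009 -2.744
v 0.396 -0.669 -3.136
v 1.538 -0.826 -3.036
v 0.911 -0.531 -2.109
v 1.05 0.603 -1.929
v 1.11 -0.263 -3.951
v 1.249 0.871 -3.771
v 2.065 0.126 -3.428
v 1.942 -0.039 -2.29
v 0.218 0.379 -3.59
v 0.095 0.214 -2.452
v 1.212 1.248 -2.769
v 0.948 -0.908 -3.111
v 0.579 -0.735 -2.567
v 1.25 -0.827 -2.508
v 0.793 1.01 -2.29
v 1.464 0.918 -2.231
v 0.963 0.012 -1.858
v 0.696 -0.578 -3.649
v 1.367 -0.67 -3.59
v 0.91 1.167 -3.372
v 1.581 1.075 -3.313
v 1.197 0.328 -4.022
v 2.061 0.638 -3.111
v 1.928 -0.441 -3.283
v 1.676 -0.11 -3.821
v 1.758 0.556 -3.715
v 1.989 0.54 -2.443
v 1.856 -0.538 -2.614
v 1.487 -0.365 -2.07
v 1.569 0.301 -1.964
v 2.166 0.021 -2.844
v 0.304 0.878 -3.266
v 0.171 -0.2 -3.437
v 0.591 0.039 -3.916
v 0.673 0.705 -3.81
v 0.232 0.781 -2.597
v 0.099 -0.298 -2.769
v 0.402 -0.216 -2.165
v 0.484 0.45 -2.059
v -0.006 0.319 -3.036
v 2.282 -2.374 -0.41
v 2.835 -2.695 0.398
v 1.458 -2.186 0.23
v 2.929 -2.124 0.352
v 2.818 -1.632 0.064
v 2.536 -1.376 -0.374
v 2.174 -1.437 -0.824
v 1.846 -1.795 -1.142
v 1.657 -2.337 -1.227
v 1.666 -2.89 -1.053
v 1.871 -3.28 -0.675
v 2.206 -3.382 -0.212
v 2.566 -3.164 0.188
f 2 4 1
f 5 2 1
f 1 4 3
f 3 5 1
f 2 8 4
f 6 2 5
f 6 8 2
f 4 8 3
f 7 5 3
f 3 8 7
f 7 6 5
f 8 6 7
f 10 9 13
f 10 13 11
f 11 13 14
f 11 14 12
f 13 9 15
f 13 15 14
f 14 15 16
f 14 16 12
f 15 9 17
f 15 17 16
f 16 17 18
f 16 18 12
f 17 9 19
f 17 19 18
f 18 19 20
f 18 20 12
f 19 9 21
f 19 21 20
f 20 21 22
f 20 22 12
f 21 9 23
f 21 23 22
f 22 23 24
f 22 24 12
f 23 9 25
f 23 25 24
f 24 25 26
f 24 26 12
f 25 9 27
f 25 27 26
f 26 27 28
f 26 28 12
f 27 9 29
f 27 29 28
f 28 29 30
f 28 30 12
f 29 9 31
f 29 31 30
f 30 31 32
f 30 32 12
f 31 9 10
f 31 10 32
f 32 10 11
f 32 11 12
f 33 70 49
f 70 44 73
f 49 73 38
f 70 73 49
f 33 49 45
f 49 38 50
f 45 50 34
f 49 50 45
f 33 45 54
f 45 34 55
f 54 55 40
f 45 55 54
f 33 54 66
f 54 40 69
f 66 69 43
f 54 69 66
f 33 66 70
f 66 43 74
f 70 74 44
f 66 74 70
f 34 50 61
f 50 38 64
f 61 64 42
f 50 64 61
f 38 73 51
f 73 44 72
f 51 72 37
f 73 72 51
f 44 74 71
f 74 43 67
f 71 67 35
f 74 67 71
f 43 69 68
f 69 40 56
f 68 56 39
f 69 56 68
f 40 55 60
f 55 34 57
f 60 57 41
f 55 57 60
f 36 62 48
f 62 42 63
f 48 63 37
f 62 63 48
f 36 48 46
f 48 37 47
f 46 47 35
f 48 47 46
f 36 46 53
f 46 35 52
f 53 52 39
f 46 52 53
f 36 53 58
f 53 39 59
f 58 59 41
f 53 59 58
f 36 58 62
f 58 41 65
f 62 65 42
f 58 65 62
f 37 63 51
f 63 42 64
f 51 64 38
f 63 64 51
f 35 47 71
f 47 37 72
f 71 72 44
f 47 72 71
f 39 52 68
f 52 35 67
f 68 67 43
f 52 67 68
f 41 59 60
f 59 39 56
f 60 56 40
f 59 56 60
f 42 65 61
f 65 41 57
f 61 57 34
f 65 57 61
f 76 75 78
f 76 78 77
f 78 75 79
f 78 79 77
f 79 75 80
f 79 80 77
f 80 75 81
f 80 81 77
f 81 75 82
f 81 82 77
f 82 75 83
f 82 83 77
f 83 75 84
f 83 84 77
f 84 75 85
f 84 85 77
f 85 75 86
f 85 86 77
f 86 75 87
f 86 87 77
f 87 75 76
f 87 76 77



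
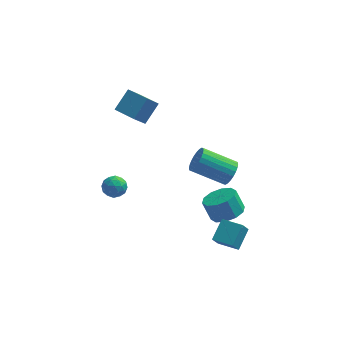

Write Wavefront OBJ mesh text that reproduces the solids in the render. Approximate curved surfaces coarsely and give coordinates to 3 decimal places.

v -1.262 3.166 1.895
v -1.842 2.551 2.883
v -2.378 4.105 1.825
v -2.957 3.491 2.813
v -0.563 4.069 2.867
v -1.142 3.455 3.855
v -1.678 5.009 2.797
v -2.258 4.394 3.785
v -2.746 -0.168 0.235
v -2.411 -0.468 -0.347
v -3.069 -1.252 0.607
v -2.734 -1.552 0.025
v -2.335 -1.238 0.557
v -2.135 -0.568 0.327
v -3.345 -1.152 -0.067
v -3.145 -0.482 -0.297
v -2.781 -1.076 -0.535
v -2.157 -1.129 -0.148
v -3.323 -0.591 0.408
v -2.699 -0.644 0.795
v -2.55 -0.223 -0.089
v -2.93 -1.497 0.349
v -2.695 -1.313 0.662
v -2.498 -1.489 0.319
v -2.388 -0.282 0.308
v -2.191 -0.458 -0.035
v -2.146 -0.911 0.497
v -3.289 -1.262 0.295
v -3.092 -1.438 -0.048
v -2.982 -0.231 -0.059
v -2.785 -0.407 -0.402
v -3.334 -0.809 -0.237
v -2.571 -0.756 -0.541
v -2.761 -1.394 -0.323
v -3.12 -1.158 -0.377
v -3.002 -0.764 -0.512
v -2.204 -0.788 -0.314
v -2.394 -1.425 -0.096
v -2.159 -1.241 0.217
v -2.042 -0.847 0.082
v -2.422 -1.145 -0.424
v -3.086 -0.295 0.356
v -3.276 -0.932 0.574
v -3.438 -0.873 0.178
v -3.321 -0.479 0.043
v -2.719 -0.326 0.583
v -2.909 -0.964 0.801
v -2.478 -0.956 0.772
v -2.36 -0.562 0.637
v -3.058 -0.575 0.684
v 3.384 -0.988 -1.932
v 4.291 -0.699 -1.624
v 3.803 -0.364 -0.5
v 2.896 -0.652 -0.808
v 4.015 -0.213 -1.888
v 3.527 0.122 -0.765
v 3.499 -0.023 -2.17
v 3.011 0.312 -1.046
v 2.939 -0.201 -2.36
v 2.45 0.134 -1.237
v 2.548 -0.68 -2.387
v 2.06 -0.345 -1.263
v 2.477 -1.276 -2.24
v 1.989 -0.941 -1.116
v 2.753 -1.762 -1.975
v 2.265 -1.427 -0.852
v 3.269 -1.952 -1.694
v 2.781 -1.617 -0.57
v 3.83 -1.774 -1.503
v 3.341 -1.439 -0.38
v 4.22 -1.295 -1.477
v 3.732 -0.96 -0.353
v 2.58 -3.465 -1.71
v 3.079 -2.4 -0.987
v 2.895 -3.097 -2.469
v 3.393 -2.032 -1.746
v 3.687 -4.088 -1.554
v 4.185 -3.023 -0.831
v 4.001 -3.72 -2.313
v 4.5 -2.655 -1.59
v 3.503 1.458 -0.779
v 3.895 1.594 -0.072
v 1.989 1.798 0.946
v 1.597 1.662 0.239
v 3.866 1.892 -0.185
v 1.96 2.096 0.832
v 3.782 2.124 -0.389
v 1.876 2.327 0.628
v 3.655 2.254 -0.653
v 1.75 2.458 0.365
v 3.505 2.263 -0.935
v 1.6 2.467 0.083
v 3.355 2.15 -1.194
v 1.449 2.353 -0.176
v 3.227 1.931 -1.389
v 1.322 2.135 -0.372
v 3.142 1.641 -1.492
v 1.236 1.844 -0.474
v 3.111 1.322 -1.486
v 1.205 1.526 -0.468
v 3.14 1.024 -1.372
v 1.234 1.228 -0.355
v 3.224 0.793 -1.168
v 1.318 0.996 -0.151
v 3.35 0.662 -0.905
v 1.445 0.866 0.113
v 3.5 0.653 -0.623
v 1.595 0.857 0.395
v 3.651 0.767 -0.364
v 1.745 0.97 0.654
v 3.778 0.985 -0.168
v 1.873 1.189 0.849
v 3.864 1.276 -0.066
v 1.958 1.479 0.952
f 2 4 1
f 5 2 1
f 1 4 3
f 3 5 1
f 2 8 4
f 6 2 5
f 6 8 2
f 4 8 3
f 7 5 3
f 3 8 7
f 7 6 5
f 8 6 7
f 9 46 25
f 46 20 49
f 25 49 14
f 46 49 25
f 9 25 21
f 25 14 26
f 21 26 10
f 25 26 21
f 9 21 30
f 21 10 31
f 30 31 16
f 21 31 30
f 9 30 42
f 30 16 45
f 42 45 19
f 30 45 42
f 9 42 46
f 42 19 50
f 46 50 20
f 42 50 46
f 10 26 37
f 26 14 40
f 37 40 18
f 26 40 37
f 14 49 27
f 49 20 48
f 27 48 13
f 49 48 27
f 20 50 47
f 50 19 43
f 47 43 11
f 50 43 47
f 19 45 44
f 45 16 32
f 44 32 15
f 45 32 44
f 16 31 36
f 31 10 33
f 36 33 17
f 31 33 36
f 12 38 24
f 38 18 39
f 24 39 13
f 38 39 24
f 12 24 22
f 24 13 23
f 22 23 11
f 24 23 22
f 12 22 29
f 22 11 28
f 29 28 15
f 22 28 29
f 12 29 34
f 29 15 35
f 34 35 17
f 29 35 34
f 12 34 38
f 34 17 41
f 38 41 18
f 34 41 38
f 13 39 27
f 39 18 40
f 27 40 14
f 39 40 27
f 11 23 47
f 23 13 48
f 47 48 20
f 23 48 47
f 15 28 44
f 28 11 43
f 44 43 19
f 28 43 44
f 17 35 36
f 35 15 32
f 36 32 16
f 35 32 36
f 18 41 37
f 41 17 33
f 37 33 10
f 41 33 37
f 52 51 55
f 52 55 53
f 53 55 56
f 53 56 54
f 55 51 57
f 55 57 56
f 56 57 58
f 56 58 54
f 57 51 59
f 57 59 58
f 58 59 60
f 58 60 54
f 59 51 61
f 59 61 60
f 60 61 62
f 60 62 54
f 61 51 63
f 61 63 62
f 62 63 64
f 62 64 54
f 63 51 65
f 63 65 64
f 64 65 66
f 64 66 54
f 65 51 67
f 65 67 66
f 66 67 68
f 66 68 54
f 67 51 69
f 67 69 68
f 68 69 70
f 68 70 54
f 69 51 71
f 69 71 70
f 70 71 72
f 70 72 54
f 71 51 52
f 71 52 72
f 72 52 53
f 72 53 54
f 74 76 73
f 77 74 73
f 73 76 75
f 75 77 73
f 74 80 76
f 78 74 77
f 78 80 74
f 76 80 75
f 79 77 75
f 75 80 79
f 79 78 77
f 80 78 79
f 82 81 85
f 82 85 83
f 83 85 86
f 83 86 84
f 85 81 87
f 85 87 86
f 86 87 88
f 86 88 84
f 87 81 89
f 87 89 88
f 88 89 90
f 88 90 84
f 89 81 91
f 89 91 90
f 90 91 92
f 90 92 84
f 91 81 93
f 91 93 92
f 92 93 94
f 92 94 84
f 93 81 95
f 93 95 94
f 94 95 96
f 94 96 84
f 95 81 97
f 95 97 96
f 96 97 98
f 96 98 84
f 97 81 99
f 97 99 98
f 98 99 100
f 98 100 84
f 99 81 101
f 99 101 100
f 100 101 102
f 100 102 84
f 101 81 103
f 101 103 102
f 102 103 104
f 102 104 84
f 103 81 105
f 103 105 104
f 104 105 106
f 104 106 84
f 105 81 107
f 105 107 106
f 106 107 108
f 106 108 84
f 107 81 109
f 107 109 108
f 108 109 110
f 108 110 84
f 109 81 111
f 109 111 110
f 110 111 112
f 110 112 84
f 111 81 113
f 111 113 112
f 112 113 114
f 112 114 84
f 113 81 82
f 113 82 114
f 114 82 83
f 114 83 84



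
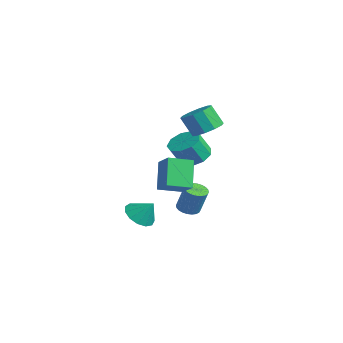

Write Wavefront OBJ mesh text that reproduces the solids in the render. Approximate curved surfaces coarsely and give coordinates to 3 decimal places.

v 0.89 3.609 2.633
v 1.764 3.581 3.004
v 1.224 3.103 4.239
v 0.35 3.131 3.867
v 1.538 4.113 3.112
v 0.998 3.634 4.346
v 1.065 4.452 3.036
v 0.524 3.973 4.27
v 0.525 4.469 2.806
v -0.016 3.99 4.041
v 0.124 4.158 2.51
v -0.416 3.679 3.745
v 0.016 3.637 2.261
v -0.524 3.159 3.496
v 0.242 3.106 2.154
v -0.298 2.627 3.388
v 0.716 2.767 2.23
v 0.175 2.288 3.464
v 1.256 2.75 2.459
v 0.715 2.271 3.694
v 1.656 3.061 2.755
v 1.116 2.582 3.99
v -0.934 3.716 -0.082
v 0.085 3.737 -0.124
v 0.153 2.985 1.16
v -0.866 2.964 1.202
v -0.152 4.298 0.217
v -0.084 3.546 1.501
v -0.755 4.587 0.418
v -0.686 3.835 1.702
v -1.441 4.468 0.385
v -1.373 3.716 1.669
v -1.891 3.997 0.133
v -1.822 3.245 1.418
v -1.893 3.395 -0.219
v -1.824 2.643 1.065
v -1.446 2.943 -0.508
v -1.378 2.191 0.777
v -0.76 2.853 -0.597
v -0.691 2.101 0.688
v -0.155 3.167 -0.445
v -0.087 2.415 0.839
v 0.841 0.59 -1.361
v -0.194 1.152 0.193
v 1.069 2.017 -1.725
v 0.034 2.579 -0.17
v 2.066 0.601 -0.55
v 1.031 1.163 1.005
v 2.294 2.028 -0.913
v 1.259 2.59 0.641
v -1.217 0.455 -4.157
v -0.352 0.439 -4.678
v -0.583 1.025 -3.123
v -0.602 0.935 -4.798
v -1.047 1.28 -4.715
v -1.547 1.362 -4.455
v -1.941 1.157 -4.1
v -2.106 0.728 -3.763
v -1.988 0.213 -3.551
v -1.626 -0.225 -3.532
v -1.133 -0.447 -3.711
v -0.668 -0.383 -4.032
v -0.376 -0.053 -4.392
v 0.97 2.391 -3.072
v 1.395 1.852 -3.136
v 1.936 2.09 -1.553
v 1.51 2.629 -1.488
v 1.553 2.054 -3.22
v 2.094 2.291 -1.637
v 1.621 2.307 -3.282
v 2.162 2.544 -1.698
v 1.591 2.573 -3.311
v 2.132 2.81 -1.728
v 1.465 2.811 -3.304
v 2.006 3.048 -1.721
v 1.265 2.985 -3.262
v 1.806 3.223 -1.678
v 1.019 3.069 -3.19
v 1.56 3.307 -1.607
v 0.766 3.05 -3.101
v 1.307 3.287 -1.517
v 0.544 2.93 -3.007
v 1.085 3.168 -1.424
v 0.386 2.729 -2.923
v 0.927 2.966 -1.34
v 0.318 2.476 -2.862
v 0.859 2.713 -1.278
v 0.348 2.21 -2.832
v 0.889 2.447 -1.249
v 0.474 1.972 -2.839
v 1.015 2.209 -1.256
v 0.674 1.797 -2.882
v 1.215 2.035 -1.298
v 0.92 1.713 -2.953
v 1.461 1.951 -1.37
v 1.173 1.733 -3.043
v 1.714 1.97 -1.459
f 2 1 5
f 2 5 3
f 3 5 6
f 3 6 4
f 5 1 7
f 5 7 6
f 6 7 8
f 6 8 4
f 7 1 9
f 7 9 8
f 8 9 10
f 8 10 4
f 9 1 11
f 9 11 10
f 10 11 12
f 10 12 4
f 11 1 13
f 11 13 12
f 12 13 14
f 12 14 4
f 13 1 15
f 13 15 14
f 14 15 16
f 14 16 4
f 15 1 17
f 15 17 16
f 16 17 18
f 16 18 4
f 17 1 19
f 17 19 18
f 18 19 20
f 18 20 4
f 19 1 21
f 19 21 20
f 20 21 22
f 20 22 4
f 21 1 2
f 21 2 22
f 22 2 3
f 22 3 4
f 24 23 27
f 24 27 25
f 25 27 28
f 25 28 26
f 27 23 29
f 27 29 28
f 28 29 30
f 28 30 26
f 29 23 31
f 29 31 30
f 30 31 32
f 30 32 26
f 31 23 33
f 31 33 32
f 32 33 34
f 32 34 26
f 33 23 35
f 33 35 34
f 34 35 36
f 34 36 26
f 35 23 37
f 35 37 36
f 36 37 38
f 36 38 26
f 37 23 39
f 37 39 38
f 38 39 40
f 38 40 26
f 39 23 41
f 39 41 40
f 40 41 42
f 40 42 26
f 41 23 24
f 41 24 42
f 42 24 25
f 42 25 26
f 44 46 43
f 47 44 43
f 43 46 45
f 45 47 43
f 44 50 46
f 48 44 47
f 48 50 44
f 46 50 45
f 49 47 45
f 45 50 49
f 49 48 47
f 50 48 49
f 52 51 54
f 52 54 53
f 54 51 55
f 54 55 53
f 55 51 56
f 55 56 53
f 56 51 57
f 56 57 53
f 57 51 58
f 57 58 53
f 58 51 59
f 58 59 53
f 59 51 60
f 59 60 53
f 60 51 61
f 60 61 53
f 61 51 62
f 61 62 53
f 62 51 63
f 62 63 53
f 63 51 52
f 63 52 53
f 65 64 68
f 65 68 66
f 66 68 69
f 66 69 67
f 68 64 70
f 68 70 69
f 69 70 71
f 69 71 67
f 70 64 72
f 70 72 71
f 71 72 73
f 71 73 67
f 72 64 74
f 72 74 73
f 73 74 75
f 73 75 67
f 74 64 76
f 74 76 75
f 75 76 77
f 75 77 67
f 76 64 78
f 76 78 77
f 77 78 79
f 77 79 67
f 78 64 80
f 78 80 79
f 79 80 81
f 79 81 67
f 80 64 82
f 80 82 81
f 81 82 83
f 81 83 67
f 82 64 84
f 82 84 83
f 83 84 85
f 83 85 67
f 84 64 86
f 84 86 85
f 85 86 87
f 85 87 67
f 86 64 88
f 86 88 87
f 87 88 89
f 87 89 67
f 88 64 90
f 88 90 89
f 89 90 91
f 89 91 67
f 90 64 92
f 90 92 91
f 91 92 93
f 91 93 67
f 92 64 94
f 92 94 93
f 93 94 95
f 93 95 67
f 94 64 96
f 94 96 95
f 95 96 97
f 95 97 67
f 96 64 65
f 96 65 97
f 97 65 66
f 97 66 67



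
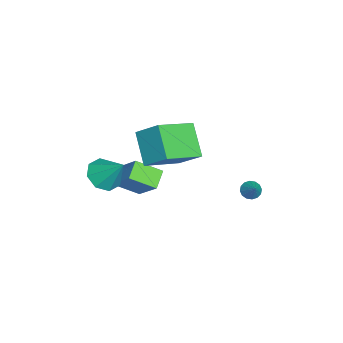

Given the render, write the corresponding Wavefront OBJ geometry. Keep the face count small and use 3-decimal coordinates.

v 1.251 2.263 -3.896
v 1.623 2.111 -4.21
v 1.989 2.557 -3.164
v 1.582 2.364 -4.27
v 1.453 2.591 -4.231
v 1.269 2.73 -4.101
v 1.081 2.743 -3.917
v 0.938 2.628 -3.727
v 0.879 2.416 -3.582
v 0.92 2.162 -3.521
v 1.049 1.935 -3.561
v 1.233 1.797 -3.691
v 1.421 1.783 -3.875
v 1.564 1.898 -4.065
v 3.442 -4.059 -1.847
v 4.102 -3.723 -2.41
v 3.998 -3.081 -0.613
v 3.5 -3.344 -2.439
v 2.864 -3.384 -2.122
v 2.567 -3.819 -1.644
v 2.783 -4.395 -1.284
v 3.385 -4.774 -1.255
v 4.02 -4.734 -1.573
v 4.318 -4.299 -2.051
v 0.926 -3.906 -3.287
v 1.841 -2.943 -2.014
v 0.685 -2.688 -4.036
v 1.6 -1.725 -2.763
v 1.82 -4.055 -3.817
v 2.735 -3.092 -2.544
v 1.579 -2.837 -4.566
v 2.494 -1.874 -3.293
v 1.551 -0.995 -2.155
v 0.31 -1.59 -0.874
v 2.039 0.121 -1.164
v 0.798 -0.474 0.117
v 3.022 -2.346 -1.357
v 1.781 -2.941 -0.076
v 3.51 -1.23 -0.366
v 2.269 -1.825 0.915
f 2 1 4
f 2 4 3
f 4 1 5
f 4 5 3
f 5 1 6
f 5 6 3
f 6 1 7
f 6 7 3
f 7 1 8
f 7 8 3
f 8 1 9
f 8 9 3
f 9 1 10
f 9 10 3
f 10 1 11
f 10 11 3
f 11 1 12
f 11 12 3
f 12 1 13
f 12 13 3
f 13 1 14
f 13 14 3
f 14 1 2
f 14 2 3
f 16 15 18
f 16 18 17
f 18 15 19
f 18 19 17
f 19 15 20
f 19 20 17
f 20 15 21
f 20 21 17
f 21 15 22
f 21 22 17
f 22 15 23
f 22 23 17
f 23 15 24
f 23 24 17
f 24 15 16
f 24 16 17
f 26 28 25
f 29 26 25
f 25 28 27
f 27 29 25
f 26 32 28
f 30 26 29
f 30 32 26
f 28 32 27
f 31 29 27
f 27 32 31
f 31 30 29
f 32 30 31
f 34 36 33
f 37 34 33
f 33 36 35
f 35 37 33
f 34 40 36
f 38 34 37
f 38 40 34
f 36 40 35
f 39 37 35
f 35 40 39
f 39 38 37
f 40 38 39



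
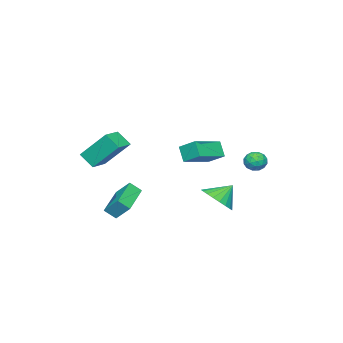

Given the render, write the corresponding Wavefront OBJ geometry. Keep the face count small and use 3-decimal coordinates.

v -0.615 1.006 -0.231
v 0.004 0.527 0.528
v -1.385 1.534 0.731
v 0.212 0.926 0.475
v 0.277 1.339 0.3
v 0.187 1.694 0.034
v -0.04 1.931 -0.279
v -0.368 2.007 -0.583
v -0.738 1.911 -0.826
v -1.087 1.657 -0.966
v -1.354 1.292 -0.979
v -1.494 0.876 -0.863
v -1.481 0.484 -0.637
v -1.319 0.181 -0.341
v -1.035 0.021 -0.026
v -0.679 0.031 0.254
v -0.311 0.21 0.45
v 2.487 -2.575 0.001
v 2.473 -1.692 0.872
v 4.411 -1.97 -0.583
v 4.397 -1.087 0.288
v 2.823 -3.113 0.552
v 2.809 -2.23 1.423
v 4.747 -2.508 -0.032
v 4.733 -1.625 0.839
v -3.771 2.031 2.393
v -3.395 2.407 1.931
v -3.285 1.073 2.009
v -2.909 1.449 1.547
v -2.773 1.501 2.236
v -3.073 2.093 2.473
v -3.607 1.387 1.467
v -3.907 1.979 1.704
v -3.294 2.009 1.358
v -2.779 2.079 1.834
v -3.901 1.401 2.106
v -3.386 1.471 2.582
v -3.625 2.303 2.196
v -3.055 1.177 1.744
v -2.975 1.208 2.149
v -2.754 1.429 1.878
v -3.436 2.118 2.515
v -3.216 2.339 2.243
v -2.85 1.807 2.422
v -3.464 1.141 1.697
v -3.244 1.362 1.425
v -3.926 2.051 2.062
v -3.705 2.272 1.791
v -3.83 1.673 1.518
v -3.345 2.29 1.587
v -3.06 1.727 1.362
v -3.469 1.691 1.314
v -3.646 2.039 1.454
v -3.042 2.331 1.867
v -2.757 1.769 1.641
v -2.677 1.799 2.046
v -2.853 2.147 2.186
v -2.983 2.098 1.53
v -3.923 1.711 2.299
v -3.638 1.149 2.073
v -3.827 1.333 1.754
v -4.003 1.681 1.894
v -3.62 1.753 2.578
v -3.335 1.19 2.353
v -3.034 1.441 2.486
v -3.211 1.789 2.626
v -3.697 1.382 2.41
v 3.158 -4.405 3.383
v 2.796 -2.991 4.962
v 3.152 -3.579 2.641
v 2.791 -2.165 4.22
v 4.429 -4.255 3.54
v 4.068 -2.841 5.119
v 4.424 -3.429 2.798
v 4.062 -2.015 4.377
v -2.259 -2.517 2.532
v -2.204 -1.433 3.173
v -4.192 -2.132 2.045
v -4.137 -1.048 2.686
v -1.923 -1.992 1.614
v -1.868 -0.908 2.255
v -3.856 -1.607 1.127
v -3.801 -0.523 1.768
f 2 1 4
f 2 4 3
f 4 1 5
f 4 5 3
f 5 1 6
f 5 6 3
f 6 1 7
f 6 7 3
f 7 1 8
f 7 8 3
f 8 1 9
f 8 9 3
f 9 1 10
f 9 10 3
f 10 1 11
f 10 11 3
f 11 1 12
f 11 12 3
f 12 1 13
f 12 13 3
f 13 1 14
f 13 14 3
f 14 1 15
f 14 15 3
f 15 1 16
f 15 16 3
f 16 1 17
f 16 17 3
f 17 1 2
f 17 2 3
f 19 21 18
f 22 19 18
f 18 21 20
f 20 22 18
f 19 25 21
f 23 19 22
f 23 25 19
f 21 25 20
f 24 22 20
f 20 25 24
f 24 23 22
f 25 23 24
f 26 63 42
f 63 37 66
f 42 66 31
f 63 66 42
f 26 42 38
f 42 31 43
f 38 43 27
f 42 43 38
f 26 38 47
f 38 27 48
f 47 48 33
f 38 48 47
f 26 47 59
f 47 33 62
f 59 62 36
f 47 62 59
f 26 59 63
f 59 36 67
f 63 67 37
f 59 67 63
f 27 43 54
f 43 31 57
f 54 57 35
f 43 57 54
f 31 66 44
f 66 37 65
f 44 65 30
f 66 65 44
f 37 67 64
f 67 36 60
f 64 60 28
f 67 60 64
f 36 62 61
f 62 33 49
f 61 49 32
f 62 49 61
f 33 48 53
f 48 27 50
f 53 50 34
f 48 50 53
f 29 55 41
f 55 35 56
f 41 56 30
f 55 56 41
f 29 41 39
f 41 30 40
f 39 40 28
f 41 40 39
f 29 39 46
f 39 28 45
f 46 45 32
f 39 45 46
f 29 46 51
f 46 32 52
f 51 52 34
f 46 52 51
f 29 51 55
f 51 34 58
f 55 58 35
f 51 58 55
f 30 56 44
f 56 35 57
f 44 57 31
f 56 57 44
f 28 40 64
f 40 30 65
f 64 65 37
f 40 65 64
f 32 45 61
f 45 28 60
f 61 60 36
f 45 60 61
f 34 52 53
f 52 32 49
f 53 49 33
f 52 49 53
f 35 58 54
f 58 34 50
f 54 50 27
f 58 50 54
f 69 71 68
f 72 69 68
f 68 71 70
f 70 72 68
f 69 75 71
f 73 69 72
f 73 75 69
f 71 75 70
f 74 72 70
f 70 75 74
f 74 73 72
f 75 73 74
f 77 79 76
f 80 77 76
f 76 79 78
f 78 80 76
f 77 83 79
f 81 77 80
f 81 83 77
f 79 83 78
f 82 80 78
f 78 83 82
f 82 81 80
f 83 81 82



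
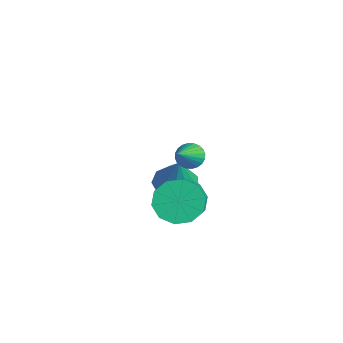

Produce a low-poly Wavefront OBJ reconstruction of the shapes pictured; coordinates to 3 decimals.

v -3.281 1.158 -2.503
v -2.419 0.718 -2.882
v -2.519 1.062 -0.657
v -2.347 1.425 -2.875
v -2.713 2.008 -2.694
v -3.345 2.193 -2.423
v -3.946 1.894 -2.19
v -4.237 1.25 -2.104
v -4.08 0.563 -2.204
v -3.55 0.155 -2.444
v -2.893 0.216 -2.712
v 0.321 0.086 -0.785
v 1.048 0.356 -1.564
v 2.666 -0.336 -0.295
v 1.939 -0.606 0.485
v 0.962 0.897 -1.161
v 2.581 0.205 0.108
v 0.632 1.127 -0.613
v 2.25 0.435 0.656
v 0.182 0.96 -0.131
v 1.801 0.268 1.138
v -0.214 0.459 0.101
v 1.404 -0.233 1.37
v -0.406 -0.184 -0.005
v 1.212 -0.876 1.264
v -0.321 -0.725 -0.408
v 1.298 -1.417 0.861
v 0.01 -0.955 -0.956
v 1.628 -1.647 0.313
v 0.459 -0.788 -1.438
v 2.078 -1.48 -0.169
v 0.856 -0.287 -1.67
v 2.474 -0.979 -0.401
v 1.428 0.056 2.723
v 1.921 0.203 2.36
v 2.512 -0.876 3.817
v 1.921 0.39 2.519
v 1.846 0.527 2.71
v 1.707 0.591 2.902
v 1.526 0.574 3.067
v 1.33 0.478 3.18
v 1.148 0.318 3.223
v 1.01 0.118 3.19
v 0.935 -0.092 3.086
v 0.935 -0.279 2.926
v 1.01 -0.416 2.736
v 1.149 -0.48 2.544
v 1.33 -0.463 2.379
v 1.526 -0.367 2.266
v 1.707 -0.207 2.223
v 1.846 -0.006 2.256
f 2 1 4
f 2 4 3
f 4 1 5
f 4 5 3
f 5 1 6
f 5 6 3
f 6 1 7
f 6 7 3
f 7 1 8
f 7 8 3
f 8 1 9
f 8 9 3
f 9 1 10
f 9 10 3
f 10 1 11
f 10 11 3
f 11 1 2
f 11 2 3
f 13 12 16
f 13 16 14
f 14 16 17
f 14 17 15
f 16 12 18
f 16 18 17
f 17 18 19
f 17 19 15
f 18 12 20
f 18 20 19
f 19 20 21
f 19 21 15
f 20 12 22
f 20 22 21
f 21 22 23
f 21 23 15
f 22 12 24
f 22 24 23
f 23 24 25
f 23 25 15
f 24 12 26
f 24 26 25
f 25 26 27
f 25 27 15
f 26 12 28
f 26 28 27
f 27 28 29
f 27 29 15
f 28 12 30
f 28 30 29
f 29 30 31
f 29 31 15
f 30 12 32
f 30 32 31
f 31 32 33
f 31 33 15
f 32 12 13
f 32 13 33
f 33 13 14
f 33 14 15
f 35 34 37
f 35 37 36
f 37 34 38
f 37 38 36
f 38 34 39
f 38 39 36
f 39 34 40
f 39 40 36
f 40 34 41
f 40 41 36
f 41 34 42
f 41 42 36
f 42 34 43
f 42 43 36
f 43 34 44
f 43 44 36
f 44 34 45
f 44 45 36
f 45 34 46
f 45 46 36
f 46 34 47
f 46 47 36
f 47 34 48
f 47 48 36
f 48 34 49
f 48 49 36
f 49 34 50
f 49 50 36
f 50 34 51
f 50 51 36
f 51 34 35
f 51 35 36



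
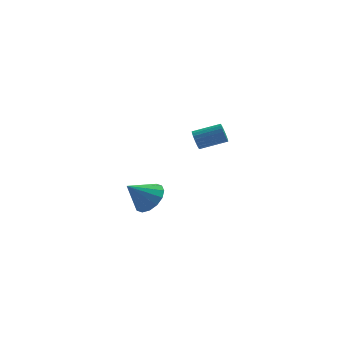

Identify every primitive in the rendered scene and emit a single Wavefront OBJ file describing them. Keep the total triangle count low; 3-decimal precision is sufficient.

v 0.817 3.293 -3.237
v 1.534 3.102 -2.612
v -0.237 2.847 -2.163
v 1.415 3.583 -2.53
v 1.136 3.986 -2.638
v 0.771 4.203 -2.906
v 0.419 4.176 -3.263
v 0.173 3.913 -3.613
v 0.1 3.483 -3.862
v 0.22 3.002 -3.944
v 0.499 2.599 -3.837
v 0.864 2.382 -3.569
v 1.216 2.409 -3.212
v 1.462 2.672 -2.862
v 3.048 -0.92 2.923
v 3.221 -1.134 2.47
v 4.505 -1.014 2.904
v 4.332 -0.8 3.357
v 3.218 -0.919 2.421
v 4.501 -0.799 2.854
v 3.185 -0.705 2.459
v 4.468 -0.584 2.892
v 3.128 -0.527 2.577
v 4.412 -0.407 3.01
v 3.058 -0.418 2.755
v 4.342 -0.298 3.188
v 2.986 -0.395 2.962
v 4.27 -0.275 3.395
v 2.925 -0.463 3.162
v 4.208 -0.343 3.595
v 2.885 -0.61 3.321
v 4.168 -0.49 3.755
v 2.873 -0.811 3.412
v 4.157 -0.691 3.845
v 2.892 -1.031 3.418
v 4.175 -0.911 3.851
v 2.937 -1.231 3.338
v 4.221 -1.111 3.771
v 3.002 -1.378 3.187
v 4.286 -1.258 3.62
v 3.075 -1.445 2.99
v 4.358 -1.325 3.423
v 3.143 -1.422 2.782
v 4.427 -1.302 3.215
v 3.195 -1.312 2.598
v 4.478 -1.192 3.031
f 2 1 4
f 2 4 3
f 4 1 5
f 4 5 3
f 5 1 6
f 5 6 3
f 6 1 7
f 6 7 3
f 7 1 8
f 7 8 3
f 8 1 9
f 8 9 3
f 9 1 10
f 9 10 3
f 10 1 11
f 10 11 3
f 11 1 12
f 11 12 3
f 12 1 13
f 12 13 3
f 13 1 14
f 13 14 3
f 14 1 2
f 14 2 3
f 16 15 19
f 16 19 17
f 17 19 20
f 17 20 18
f 19 15 21
f 19 21 20
f 20 21 22
f 20 22 18
f 21 15 23
f 21 23 22
f 22 23 24
f 22 24 18
f 23 15 25
f 23 25 24
f 24 25 26
f 24 26 18
f 25 15 27
f 25 27 26
f 26 27 28
f 26 28 18
f 27 15 29
f 27 29 28
f 28 29 30
f 28 30 18
f 29 15 31
f 29 31 30
f 30 31 32
f 30 32 18
f 31 15 33
f 31 33 32
f 32 33 34
f 32 34 18
f 33 15 35
f 33 35 34
f 34 35 36
f 34 36 18
f 35 15 37
f 35 37 36
f 36 37 38
f 36 38 18
f 37 15 39
f 37 39 38
f 38 39 40
f 38 40 18
f 39 15 41
f 39 41 40
f 40 41 42
f 40 42 18
f 41 15 43
f 41 43 42
f 42 43 44
f 42 44 18
f 43 15 45
f 43 45 44
f 44 45 46
f 44 46 18
f 45 15 16
f 45 16 46
f 46 16 17
f 46 17 18



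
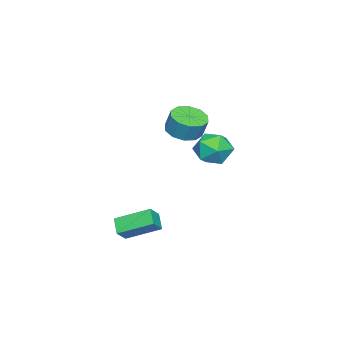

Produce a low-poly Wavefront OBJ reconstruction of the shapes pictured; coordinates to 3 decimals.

v -0.015 -0.811 0.472
v 0.637 -1.418 0.594
v 0.788 -1.057 1.59
v 0.135 -0.449 1.468
v 0.869 -0.956 0.391
v 1.02 -0.594 1.387
v 0.764 -0.437 0.219
v 0.914 -0.076 1.215
v 0.36 -0.062 0.144
v 0.511 0.3 1.139
v -0.186 0.028 0.194
v -0.036 0.389 1.189
v -0.668 -0.203 0.35
v -0.517 0.158 1.346
v -0.9 -0.666 0.553
v -0.749 -0.304 1.549
v -0.794 -1.184 0.725
v -0.644 -0.823 1.721
v -0.391 -1.56 0.801
v -0.24 -1.198 1.796
v 0.156 -1.649 0.751
v 0.306 -1.288 1.746
v -2.699 0.163 -2.105
v -1.668 0.361 -2.162
v -2.432 -0.841 -0.758
v -1.401 -0.643 -0.815
v -2.067 0.118 -0.526
v -2.233 0.738 -1.359
v -1.867 -1.218 -1.561
v -2.033 -0.598 -2.394
v -1.154 -0.492 -1.826
v -1.278 0.333 -1.186
v -2.822 -0.813 -1.734
v -2.946 0.012 -1.094
v 3.35 -2.224 -4.263
v 2.901 -0.661 -3.516
v 3.95 -1.791 -4.809
v 3.501 -0.227 -4.062
v 3.979 -2.333 -3.658
v 3.53 -0.769 -2.911
v 4.579 -1.899 -4.204
v 4.13 -0.336 -3.457
f 2 1 5
f 2 5 3
f 3 5 6
f 3 6 4
f 5 1 7
f 5 7 6
f 6 7 8
f 6 8 4
f 7 1 9
f 7 9 8
f 8 9 10
f 8 10 4
f 9 1 11
f 9 11 10
f 10 11 12
f 10 12 4
f 11 1 13
f 11 13 12
f 12 13 14
f 12 14 4
f 13 1 15
f 13 15 14
f 14 15 16
f 14 16 4
f 15 1 17
f 15 17 16
f 16 17 18
f 16 18 4
f 17 1 19
f 17 19 18
f 18 19 20
f 18 20 4
f 19 1 21
f 19 21 20
f 20 21 22
f 20 22 4
f 21 1 2
f 21 2 22
f 22 2 3
f 22 3 4
f 23 34 28
f 23 28 24
f 23 24 30
f 23 30 33
f 23 33 34
f 24 28 32
f 28 34 27
f 34 33 25
f 33 30 29
f 30 24 31
f 26 32 27
f 26 27 25
f 26 25 29
f 26 29 31
f 26 31 32
f 27 32 28
f 25 27 34
f 29 25 33
f 31 29 30
f 32 31 24
f 36 38 35
f 39 36 35
f 35 38 37
f 37 39 35
f 36 42 38
f 40 36 39
f 40 42 36
f 38 42 37
f 41 39 37
f 37 42 41
f 41 40 39
f 42 40 41



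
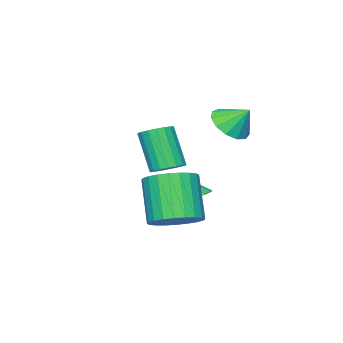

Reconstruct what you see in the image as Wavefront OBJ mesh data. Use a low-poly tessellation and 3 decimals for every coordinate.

v -1.297 -1.933 -3.633
v -0.291 -1.679 -3.559
v -1.243 -2.487 -2.447
v -0.484 -1.331 -3.389
v -0.818 -1.088 -3.26
v -1.235 -0.991 -3.196
v -1.662 -1.057 -3.208
v -2.026 -1.275 -3.293
v -2.264 -1.606 -3.437
v -2.335 -1.994 -3.615
v -2.226 -2.371 -3.796
v -1.956 -2.673 -3.949
v -1.573 -2.846 -4.047
v -1.141 -2.862 -4.074
v -0.737 -2.718 -4.024
v -0.429 -2.437 -3.907
v -0.271 -2.07 -3.743
v 3.127 1.266 -2.657
v 4.086 1.471 -2.182
v 3.373 0.558 -0.348
v 2.413 0.354 -0.823
v 3.871 1.826 -2.09
v 3.157 0.913 -0.255
v 3.542 2.095 -2.084
v 2.828 1.182 -0.249
v 3.15 2.239 -2.165
v 2.436 1.326 -0.33
v 2.754 2.234 -2.321
v 2.04 1.321 -0.486
v 2.415 2.082 -2.528
v 1.702 1.169 -0.694
v 2.185 1.806 -2.755
v 1.471 0.893 -0.921
v 2.098 1.448 -2.968
v 1.384 0.535 -1.133
v 2.167 1.062 -3.132
v 1.454 0.149 -1.298
v 2.383 0.707 -3.225
v 1.669 -0.206 -1.39
v 2.712 0.438 -3.231
v 1.998 -0.475 -1.396
v 3.104 0.294 -3.15
v 2.39 -0.619 -1.315
v 3.5 0.299 -2.994
v 2.786 -0.614 -1.159
v 3.838 0.451 -2.786
v 3.125 -0.462 -0.952
v 4.069 0.727 -2.559
v 3.355 -0.186 -0.725
v 4.156 1.085 -2.347
v 3.442 0.172 -0.512
v -0.119 -1.975 -1.678
v 0.535 -2.353 -1.765
v 0.253 -3.262 0.051
v -0.401 -2.885 0.138
v 0.632 -2.069 -1.608
v 0.35 -2.978 0.208
v 0.58 -1.767 -1.465
v 0.298 -2.676 0.351
v 0.39 -1.506 -1.364
v 0.108 -2.415 0.452
v 0.099 -1.338 -1.325
v -0.183 -2.248 0.491
v -0.235 -1.297 -1.356
v -0.517 -2.206 0.46
v -0.547 -1.39 -1.451
v -0.829 -2.299 0.365
v -0.773 -1.598 -1.591
v -1.055 -2.507 0.225
v -0.87 -1.882 -1.748
v -1.152 -2.791 0.068
v -0.818 -2.184 -1.891
v -1.1 -3.093 -0.075
v -0.628 -2.445 -1.992
v -0.91 -3.354 -0.176
v -0.337 -2.612 -2.031
v -0.619 -3.522 -0.215
v -0.003 -2.654 -2
v -0.285 -3.563 -0.184
v 0.309 -2.561 -1.905
v 0.027 -3.47 -0.089
v -0.56 0.82 1.257
v -0.136 1.497 0.742
v -0.76 1.62 2.143
v -0.655 1.511 0.612
v -1.144 1.306 0.687
v -1.448 0.947 0.943
v -1.469 0.547 1.298
v -1.202 0.235 1.641
v -0.731 0.108 1.862
v -0.206 0.207 1.89
v 0.207 0.501 1.718
v 0.376 0.896 1.399
v 0.248 1.267 1.036
f 2 1 4
f 2 4 3
f 4 1 5
f 4 5 3
f 5 1 6
f 5 6 3
f 6 1 7
f 6 7 3
f 7 1 8
f 7 8 3
f 8 1 9
f 8 9 3
f 9 1 10
f 9 10 3
f 10 1 11
f 10 11 3
f 11 1 12
f 11 12 3
f 12 1 13
f 12 13 3
f 13 1 14
f 13 14 3
f 14 1 15
f 14 15 3
f 15 1 16
f 15 16 3
f 16 1 17
f 16 17 3
f 17 1 2
f 17 2 3
f 19 18 22
f 19 22 20
f 20 22 23
f 20 23 21
f 22 18 24
f 22 24 23
f 23 24 25
f 23 25 21
f 24 18 26
f 24 26 25
f 25 26 27
f 25 27 21
f 26 18 28
f 26 28 27
f 27 28 29
f 27 29 21
f 28 18 30
f 28 30 29
f 29 30 31
f 29 31 21
f 30 18 32
f 30 32 31
f 31 32 33
f 31 33 21
f 32 18 34
f 32 34 33
f 33 34 35
f 33 35 21
f 34 18 36
f 34 36 35
f 35 36 37
f 35 37 21
f 36 18 38
f 36 38 37
f 37 38 39
f 37 39 21
f 38 18 40
f 38 40 39
f 39 40 41
f 39 41 21
f 40 18 42
f 40 42 41
f 41 42 43
f 41 43 21
f 42 18 44
f 42 44 43
f 43 44 45
f 43 45 21
f 44 18 46
f 44 46 45
f 45 46 47
f 45 47 21
f 46 18 48
f 46 48 47
f 47 48 49
f 47 49 21
f 48 18 50
f 48 50 49
f 49 50 51
f 49 51 21
f 50 18 19
f 50 19 51
f 51 19 20
f 51 20 21
f 53 52 56
f 53 56 54
f 54 56 57
f 54 57 55
f 56 52 58
f 56 58 57
f 57 58 59
f 57 59 55
f 58 52 60
f 58 60 59
f 59 60 61
f 59 61 55
f 60 52 62
f 60 62 61
f 61 62 63
f 61 63 55
f 62 52 64
f 62 64 63
f 63 64 65
f 63 65 55
f 64 52 66
f 64 66 65
f 65 66 67
f 65 67 55
f 66 52 68
f 66 68 67
f 67 68 69
f 67 69 55
f 68 52 70
f 68 70 69
f 69 70 71
f 69 71 55
f 70 52 72
f 70 72 71
f 71 72 73
f 71 73 55
f 72 52 74
f 72 74 73
f 73 74 75
f 73 75 55
f 74 52 76
f 74 76 75
f 75 76 77
f 75 77 55
f 76 52 78
f 76 78 77
f 77 78 79
f 77 79 55
f 78 52 80
f 78 80 79
f 79 80 81
f 79 81 55
f 80 52 53
f 80 53 81
f 81 53 54
f 81 54 55
f 83 82 85
f 83 85 84
f 85 82 86
f 85 86 84
f 86 82 87
f 86 87 84
f 87 82 88
f 87 88 84
f 88 82 89
f 88 89 84
f 89 82 90
f 89 90 84
f 90 82 91
f 90 91 84
f 91 82 92
f 91 92 84
f 92 82 93
f 92 93 84
f 93 82 94
f 93 94 84
f 94 82 83
f 94 83 84

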